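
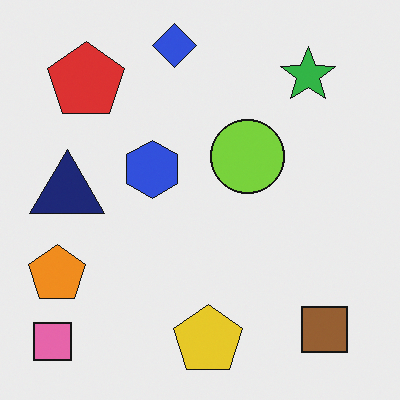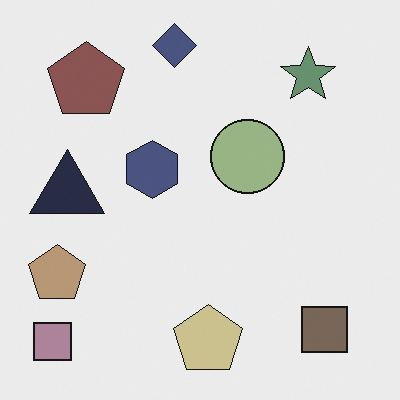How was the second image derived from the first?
Made much more muted (saturation change).

All colors are more muted and greyish — a global saturation change.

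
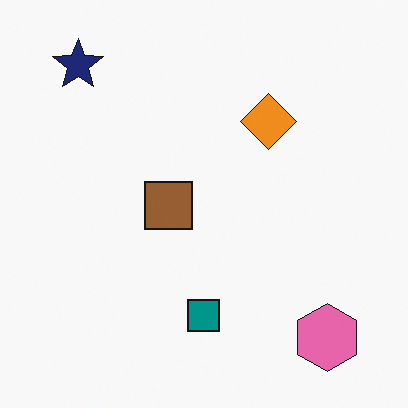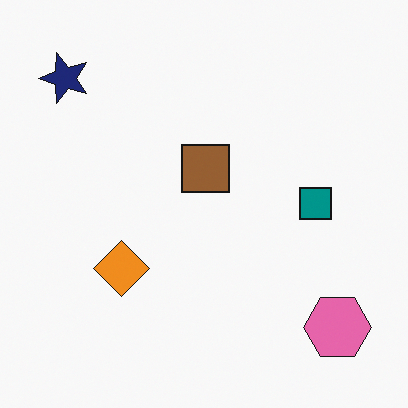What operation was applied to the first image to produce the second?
The image was transposed (reflected across the top-left ↔ bottom-right diagonal).

Shapes have swapped their row and column positions — what was in the top-right is now in the bottom-left — a diagonal reflection.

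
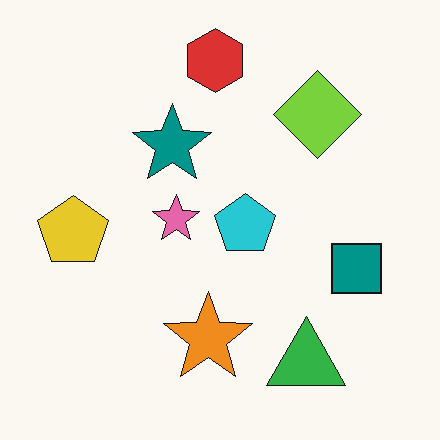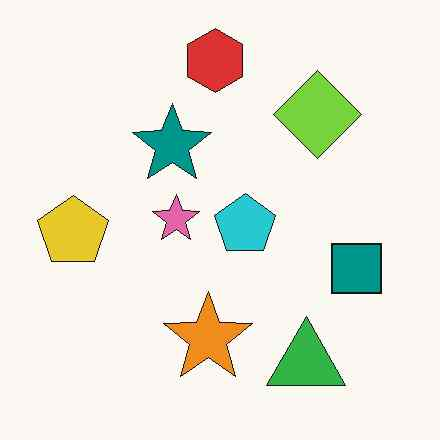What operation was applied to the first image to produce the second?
The image was JPEG-compressed with visible artifacts.

Blocky 8×8 compression artifacts appear around shape edges and the flat background shows ringing — characteristic JPEG degradation.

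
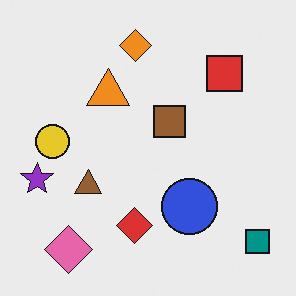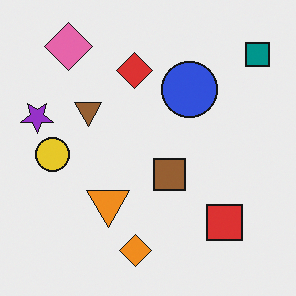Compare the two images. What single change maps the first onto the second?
The image was flipped vertically (top ↔ bottom).

The orange diamond is in the top of the first image and the bottom of the second — shapes on opposite sides of the horizontal midline have swapped in a mirror flip.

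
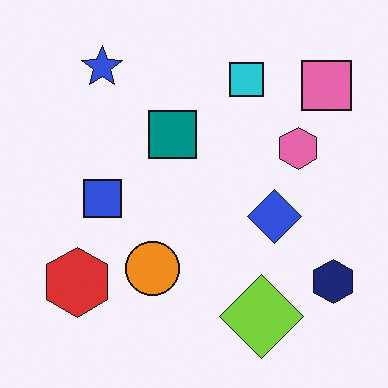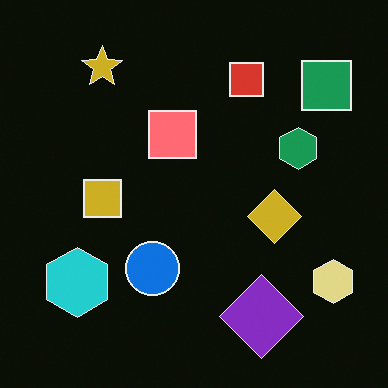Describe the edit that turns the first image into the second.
This is the original image color-inverted (negative).

The light background has become dark and every shape's color is its complement — a photographic negative.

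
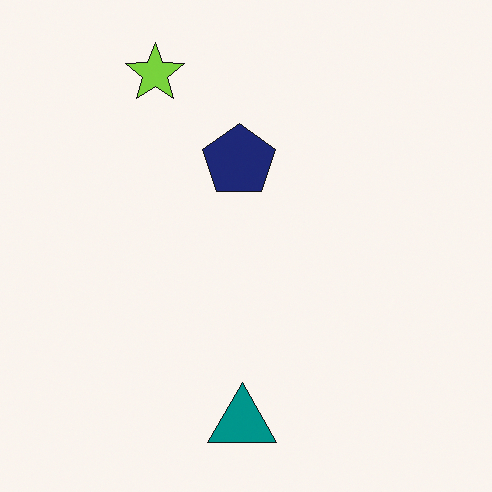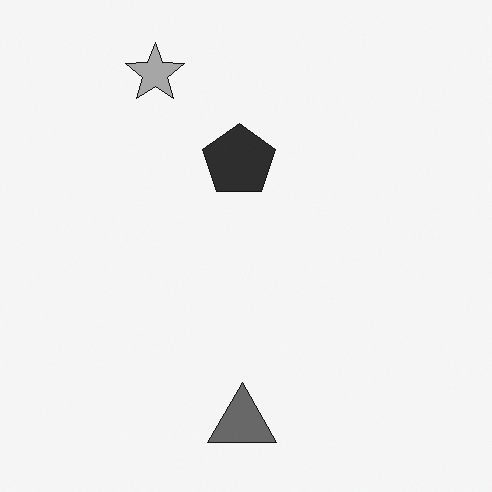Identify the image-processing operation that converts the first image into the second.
Converted to grayscale.

All color is removed — every shape is now a shade of grey.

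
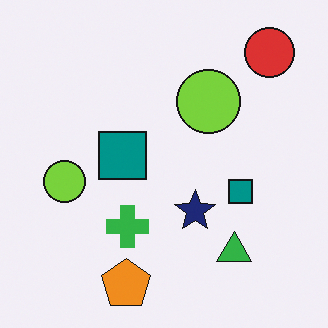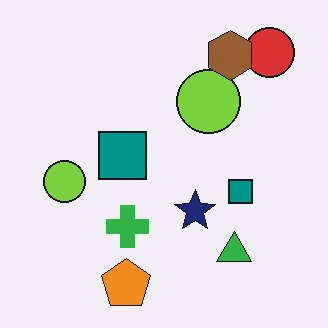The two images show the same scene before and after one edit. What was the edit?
The image was overlaid with an additional brown hexagon.

A brown hexagon appears in the second image that is absent from the first.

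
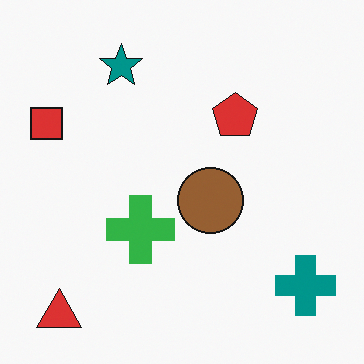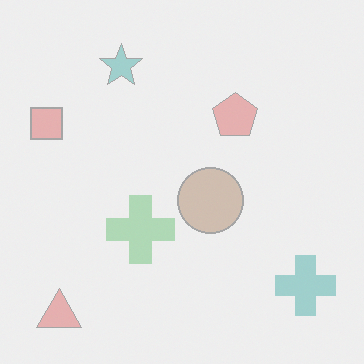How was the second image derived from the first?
It was given much lower contrast.

Tones are pushed toward mid-grey across the whole image — a global contrast change.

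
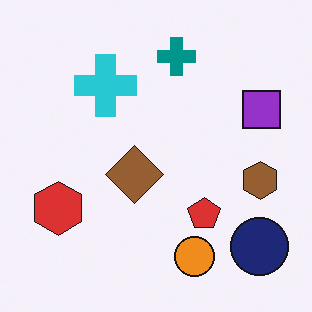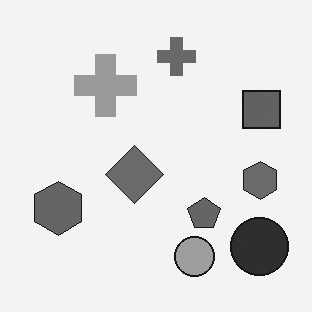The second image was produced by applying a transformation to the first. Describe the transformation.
The image was converted to grayscale.

All color is removed — every shape is now a shade of grey.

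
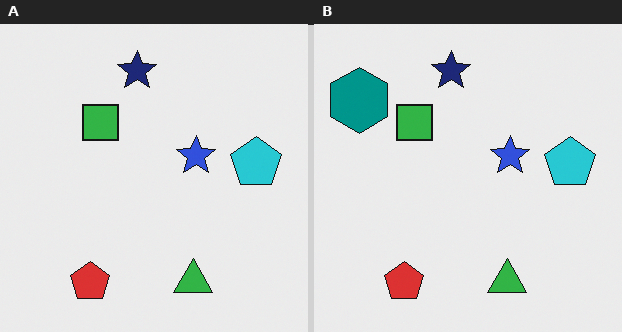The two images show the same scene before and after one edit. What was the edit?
This is the original image overlaid with an additional teal hexagon.

A teal hexagon appears in the right (B) image that is absent from the left (A).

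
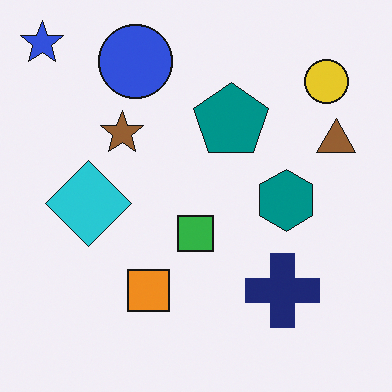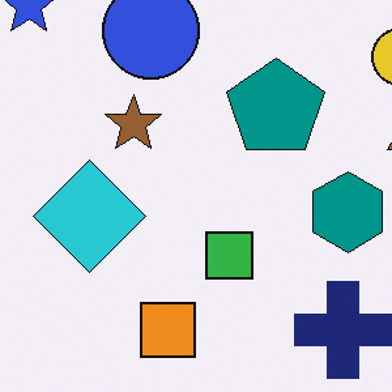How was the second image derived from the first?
This is the original image cropped slightly and scaled back up.

The visible shapes are larger and the field of view is narrower; shapes near the original edges may be partly or wholly outside the frame — a crop-and-rescale.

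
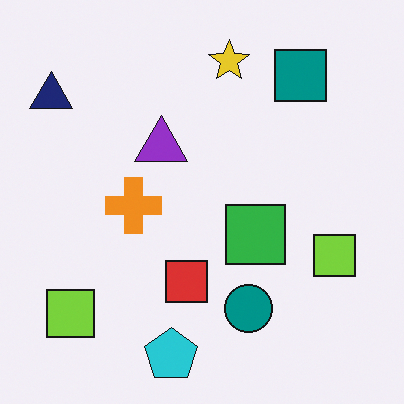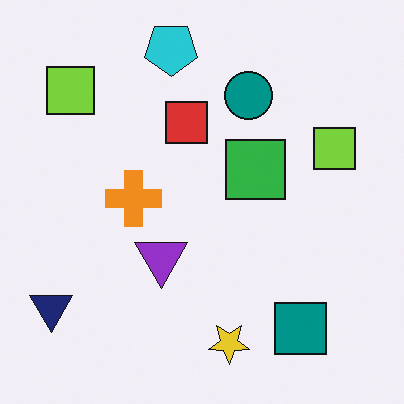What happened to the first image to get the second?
This is the original image flipped vertically (top ↔ bottom).

The cyan pentagon is in the bottom of the first image and the top of the second — shapes on opposite sides of the horizontal midline have swapped in a mirror flip.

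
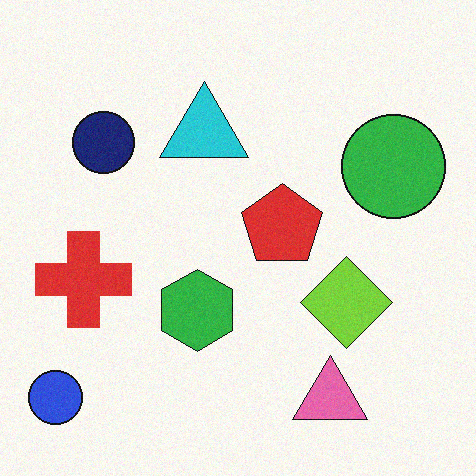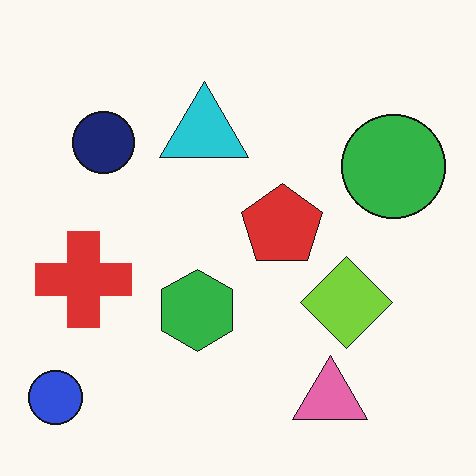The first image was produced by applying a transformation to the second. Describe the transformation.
Degraded with light additive noise.

Random speckle covers the whole image, including the flat background.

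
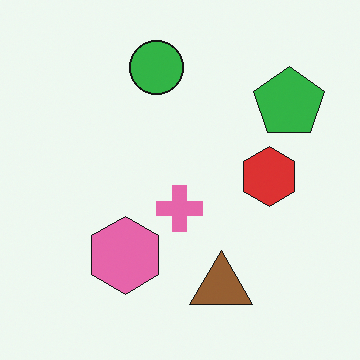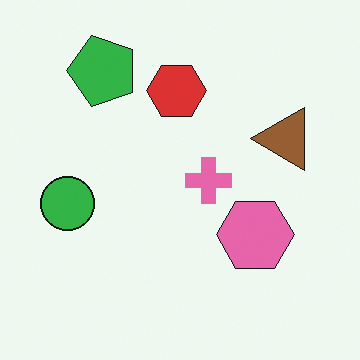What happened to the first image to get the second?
Rotated 90° counter-clockwise.

The green pentagon sits in the top-right of the first image and the top-left of the second — consistent with a whole-image 90° counter-clockwise rotation.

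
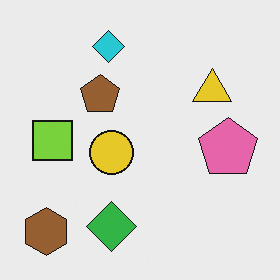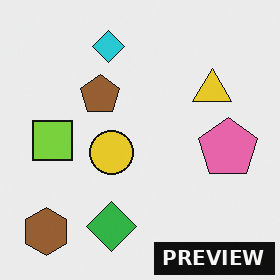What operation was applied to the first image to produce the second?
The second image is the first watermarked with the text "PREVIEW" in the lower-right corner.

A dark label reading "PREVIEW" appears in the lower-right corner.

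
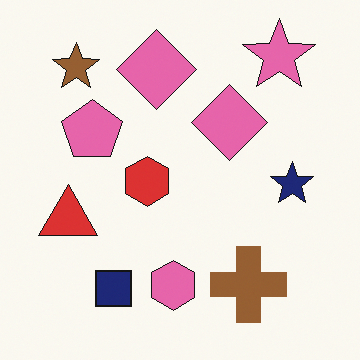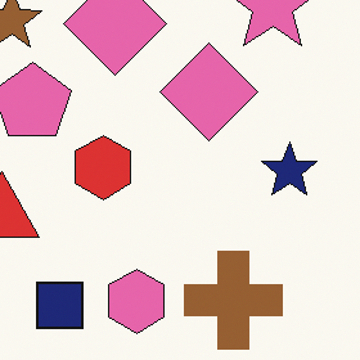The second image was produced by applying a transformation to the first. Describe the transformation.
The second image is the first cropped slightly and scaled back up.

The visible shapes are larger and the field of view is narrower; shapes near the original edges may be partly or wholly outside the frame — a crop-and-rescale.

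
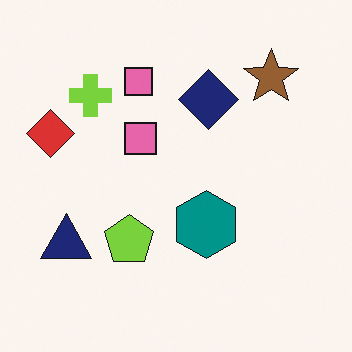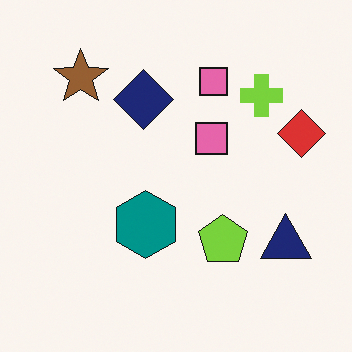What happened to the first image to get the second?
The image was flipped horizontally (left ↔ right).

The red diamond is in the left of the first image and the right of the second — shapes on opposite sides of the vertical midline have swapped in a mirror flip.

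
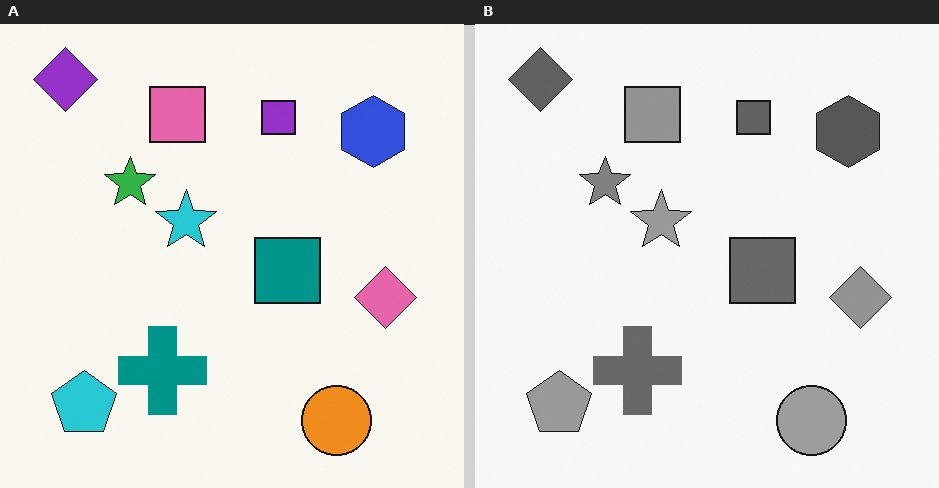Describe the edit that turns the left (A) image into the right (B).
The image was converted to grayscale.

All color is removed — every shape is now a shade of grey.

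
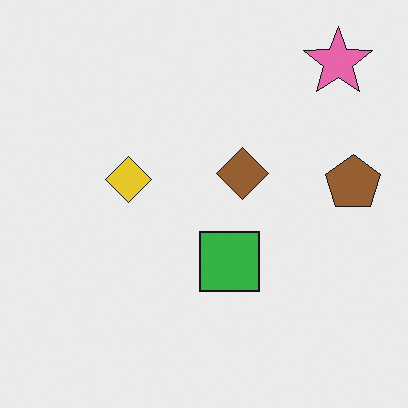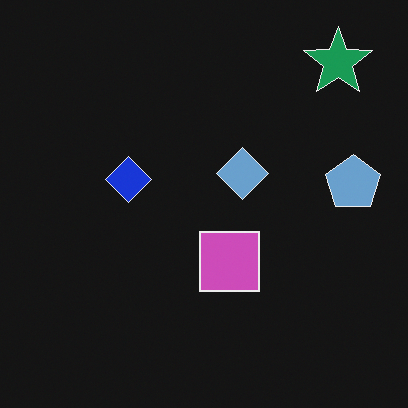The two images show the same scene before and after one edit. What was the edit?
Color-inverted (negative).

The light background has become dark and every shape's color is its complement — a photographic negative.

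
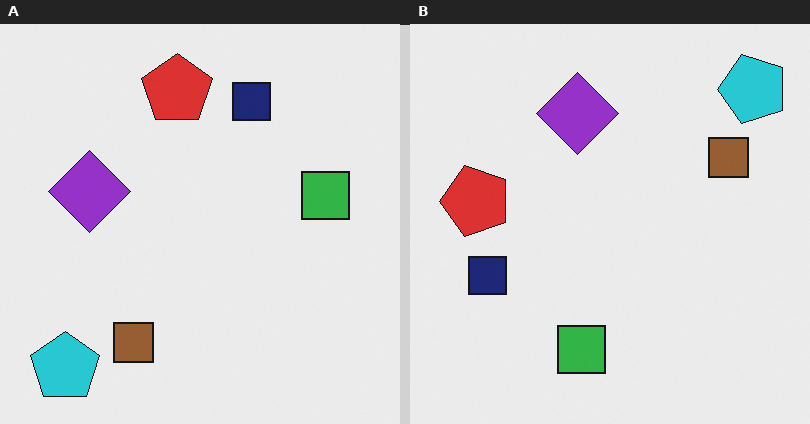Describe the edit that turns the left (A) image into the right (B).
Transposed (reflected across the top-left ↔ bottom-right diagonal).

Shapes have swapped their row and column positions — what was in the top-right is now in the bottom-left — a diagonal reflection.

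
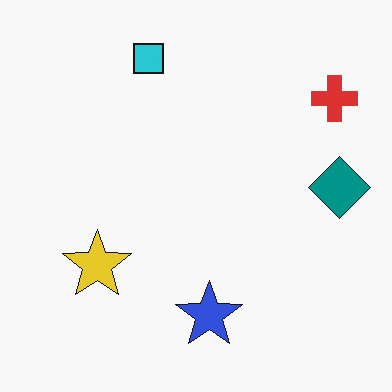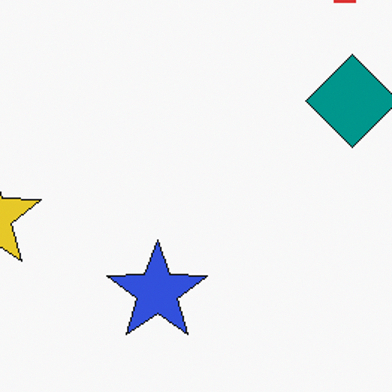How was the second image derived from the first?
This is the original image cropped slightly and scaled back up.

The visible shapes are larger and the field of view is narrower; shapes near the original edges may be partly or wholly outside the frame — a crop-and-rescale.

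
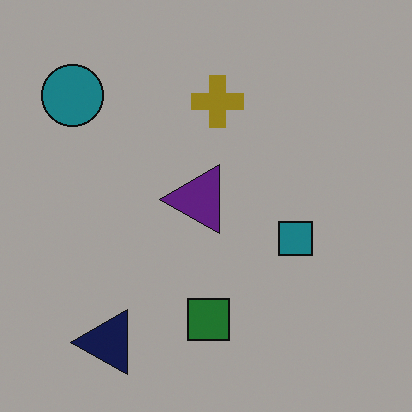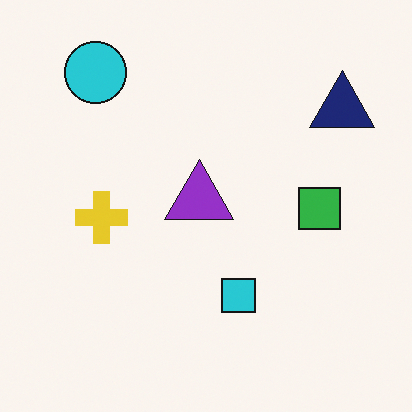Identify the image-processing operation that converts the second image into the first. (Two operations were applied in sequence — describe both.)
The transformation is: transposed (reflected across the top-left ↔ bottom-right diagonal), then darkened a lot.

Shapes have swapped their row and column positions — what was in the top-right is now in the bottom-left — a diagonal reflection. Every pixel — background and shapes alike — is uniformly darkened.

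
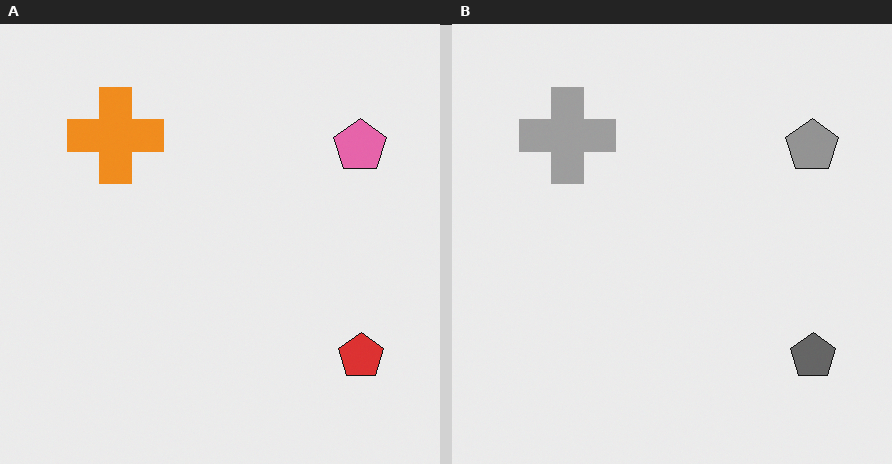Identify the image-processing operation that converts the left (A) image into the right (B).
Converted to grayscale.

All color is removed — every shape is now a shade of grey.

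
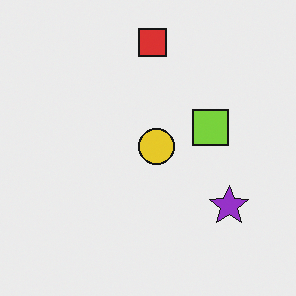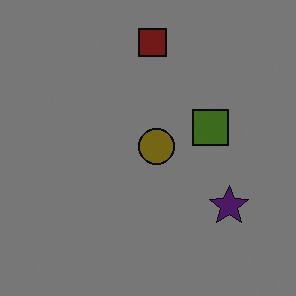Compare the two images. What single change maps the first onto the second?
The second image is the first darkened a lot.

Every pixel — background and shapes alike — is uniformly darkened.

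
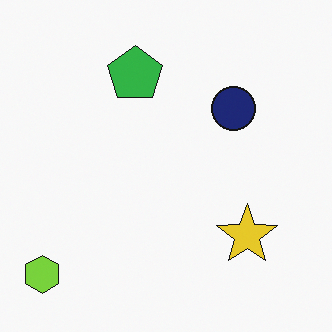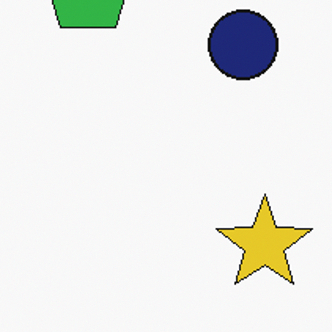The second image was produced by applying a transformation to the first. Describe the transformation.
Cropped to a modestly smaller region and rescaled.

The visible shapes are larger and the field of view is narrower; shapes near the original edges may be partly or wholly outside the frame — a crop-and-rescale.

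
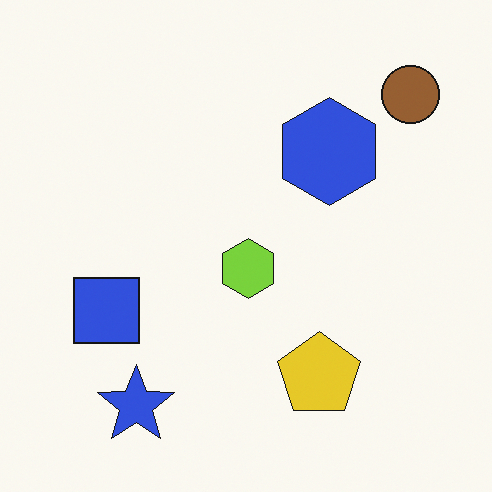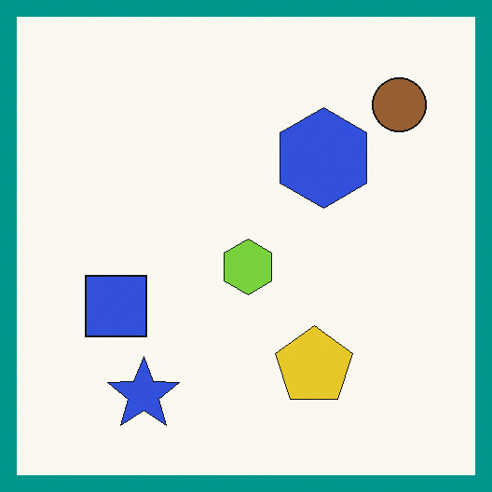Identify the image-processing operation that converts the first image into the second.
The second image is the first framed with a teal border.

A solid teal frame runs around the edge of the second image, with the content slightly shrunk inside it.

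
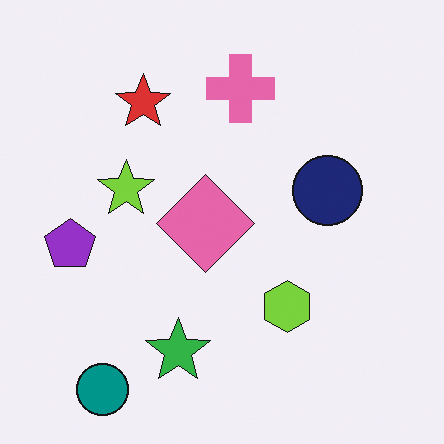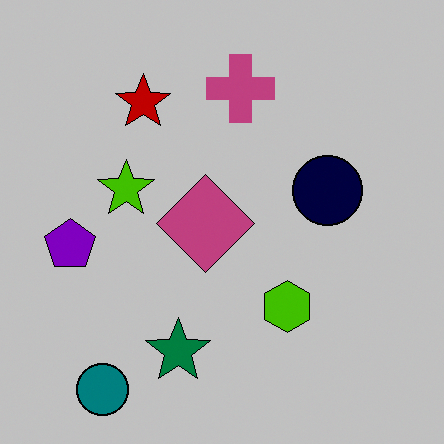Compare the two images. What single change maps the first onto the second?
The transformation is: heavily posterized to just a handful of flat colors.

Each flat color has snapped to a coarser quantized level — most visibly, the near-white background has dropped to a flat grey.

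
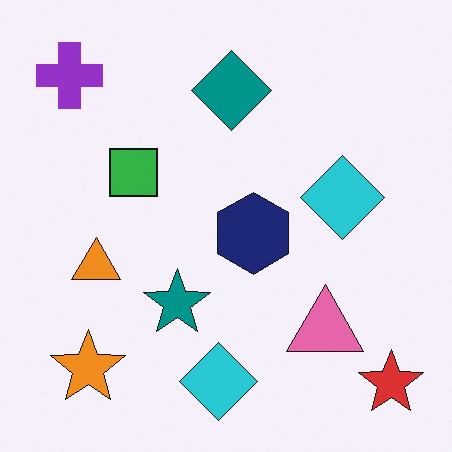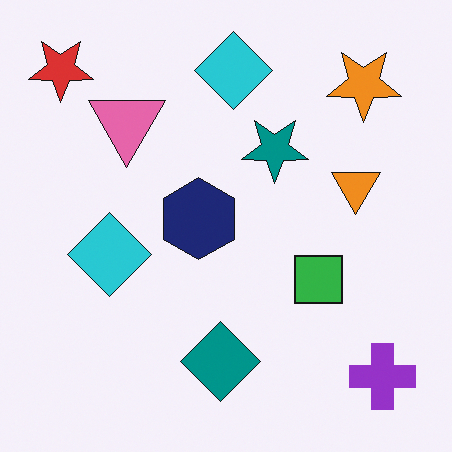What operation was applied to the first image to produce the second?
Rotated 180°.

The red star sits in the bottom-right of the first image and the top-left of the second — consistent with a whole-image 180° rotation.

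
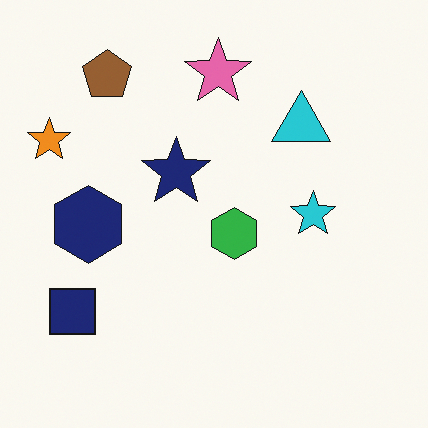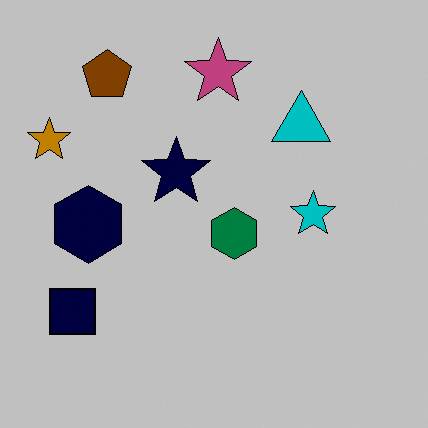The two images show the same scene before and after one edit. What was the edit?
It was heavily posterized to just a handful of flat colors.

Each flat color has snapped to a coarser quantized level — most visibly, the near-white background has dropped to a flat grey.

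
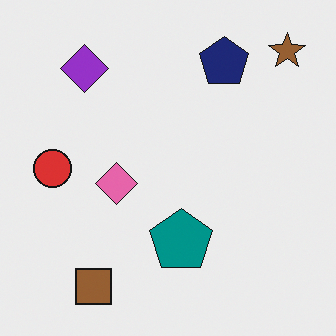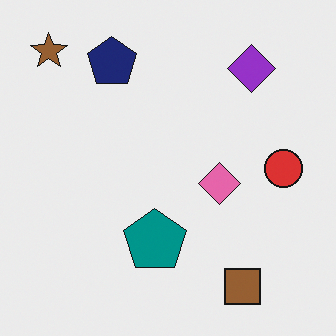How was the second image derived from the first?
The second image is the first flipped horizontally (left ↔ right).

The brown star is in the top-right of the first image and the top-left of the second — shapes on opposite sides of the vertical midline have swapped in a mirror flip.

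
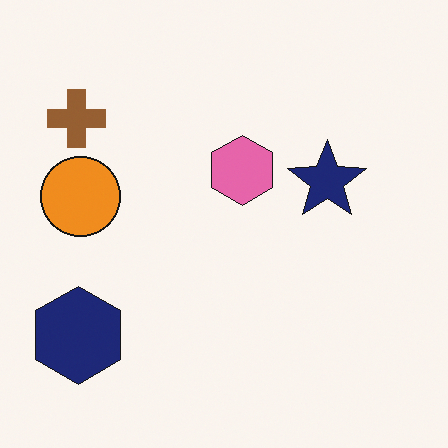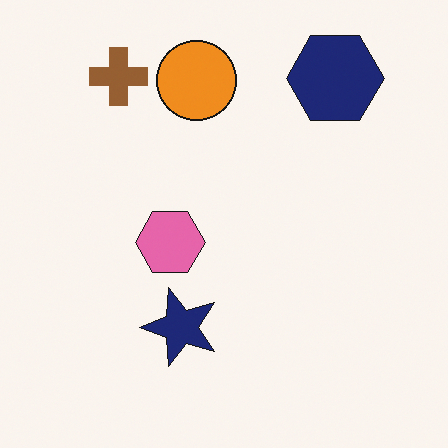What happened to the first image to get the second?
The image was transposed (reflected across the top-left ↔ bottom-right diagonal).

Shapes have swapped their row and column positions — what was in the top-right is now in the bottom-left — a diagonal reflection.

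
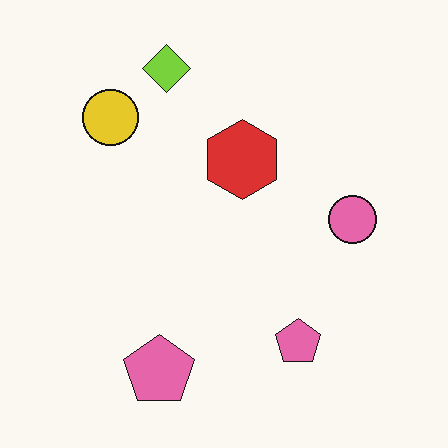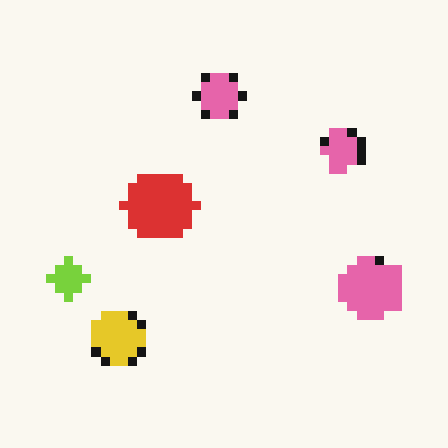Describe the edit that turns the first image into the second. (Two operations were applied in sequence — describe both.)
The image was rotated 90° counter-clockwise, then heavily pixelated into large blocks.

The lime diamond sits in the top of the first image and the left of the second — consistent with a whole-image 90° counter-clockwise rotation. Shapes are reduced to large square blocks; fine edges and outlines are lost — a downscale-then-upscale (mosaic) effect.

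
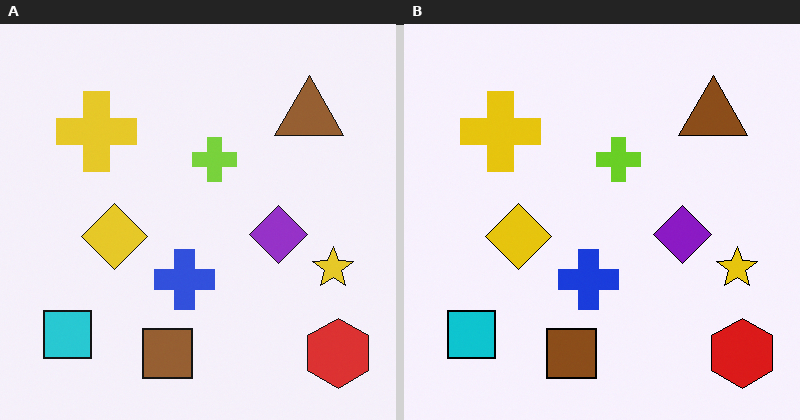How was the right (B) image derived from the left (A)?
It was given slightly increased contrast.

Tones are pushed away from mid-grey across the whole image — a global contrast change.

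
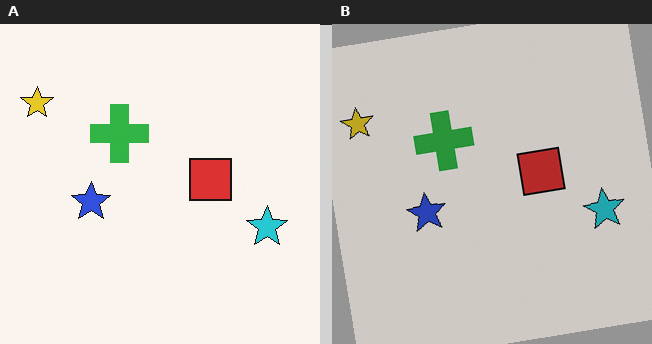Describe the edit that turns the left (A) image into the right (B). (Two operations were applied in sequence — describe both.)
The right (B) image is the left (A) rotated counter-clockwise by a few degrees, then slightly darkened.

Every shape is tilted by the same angle and the image corners show triangular fill wedges — a whole-image rotation by a non-right angle. Every pixel — background and shapes alike — is uniformly darkened.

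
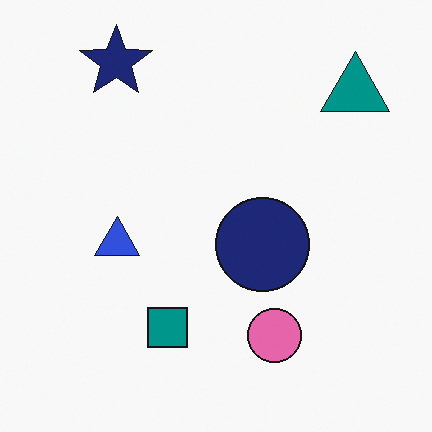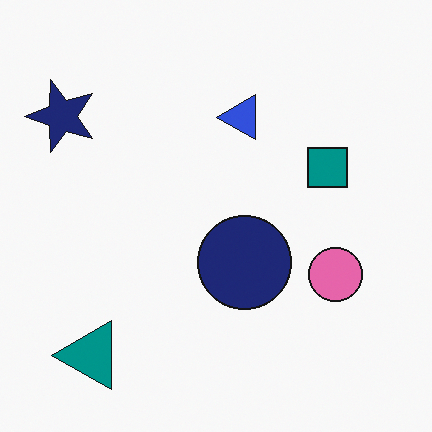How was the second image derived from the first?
The image was transposed (reflected across the top-left ↔ bottom-right diagonal).

Shapes have swapped their row and column positions — what was in the top-right is now in the bottom-left — a diagonal reflection.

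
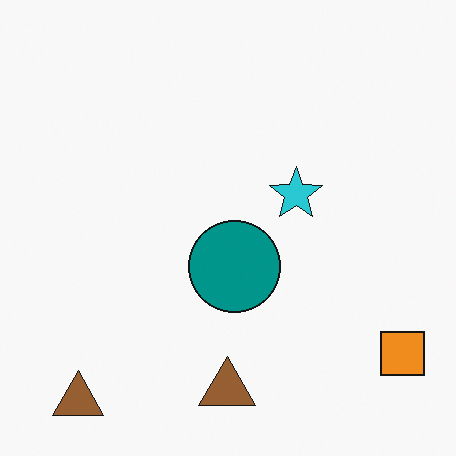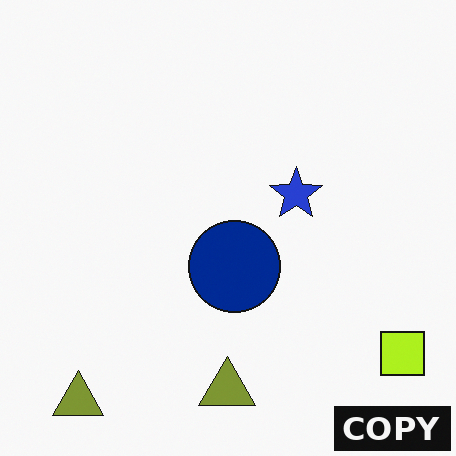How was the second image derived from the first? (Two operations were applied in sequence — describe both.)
This is the original image hue-shifted slightly, then watermarked with the text "COPY" in the lower-right corner.

Every shape's color has rotated by the same amount around the hue wheel — a uniform hue shift. A dark label reading "COPY" appears in the lower-right corner.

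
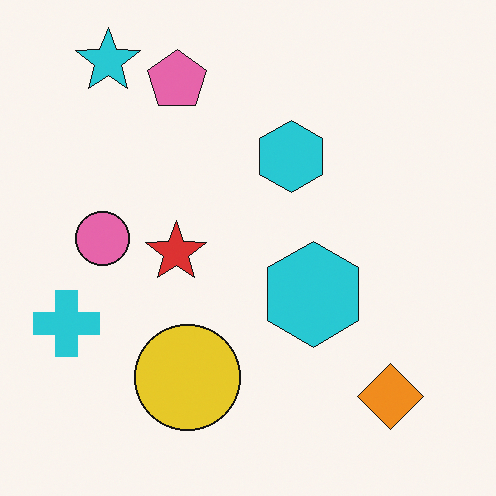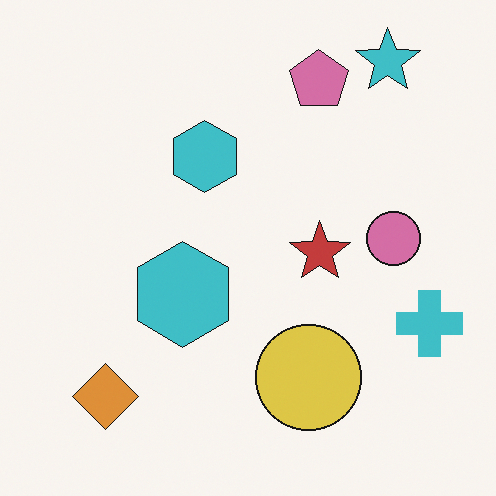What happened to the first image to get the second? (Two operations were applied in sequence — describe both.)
It was slightly desaturated, then flipped horizontally (left ↔ right).

All colors are more muted and greyish — a global saturation change. The cyan cross is in the left of the first image and the right of the second — shapes on opposite sides of the vertical midline have swapped in a mirror flip.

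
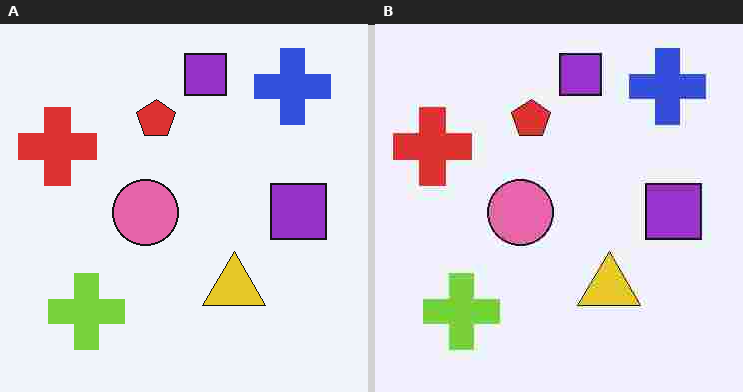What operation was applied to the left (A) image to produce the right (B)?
This is the original image degraded with heavy JPEG compression.

Blocky 8×8 compression artifacts appear around shape edges and the flat background shows ringing — characteristic JPEG degradation.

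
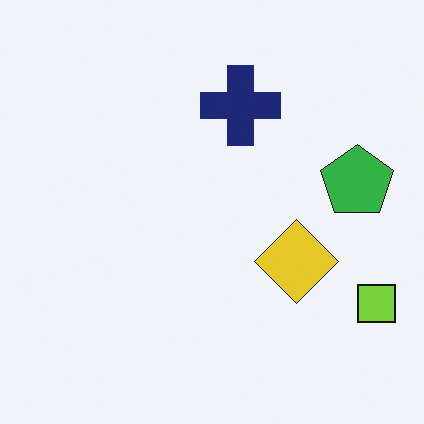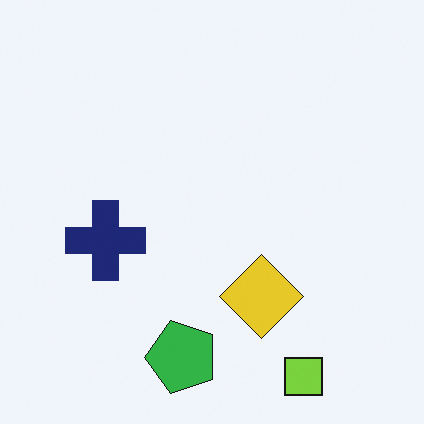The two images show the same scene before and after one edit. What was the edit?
The transformation is: transposed (reflected across the top-left ↔ bottom-right diagonal).

Shapes have swapped their row and column positions — what was in the top-right is now in the bottom-left — a diagonal reflection.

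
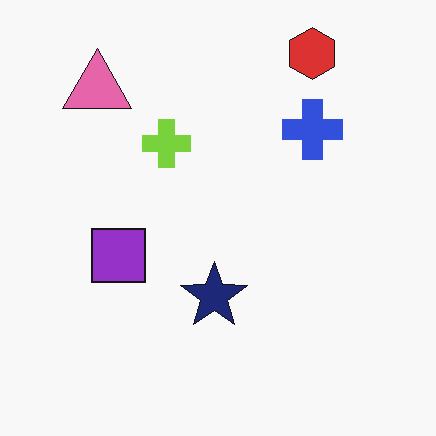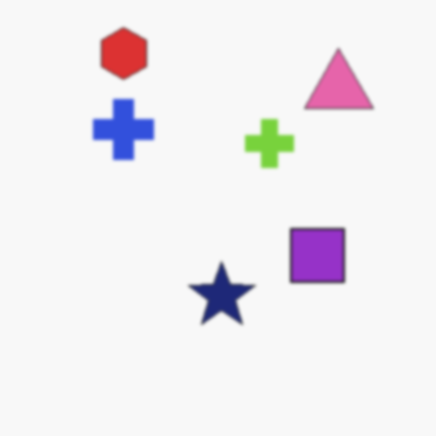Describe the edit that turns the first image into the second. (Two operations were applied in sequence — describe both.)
It was given a subtle gaussian blur, then flipped horizontally (left ↔ right).

Shape edges and outlines are uniformly softened across the whole image. The pink triangle is in the top-left of the first image and the top-right of the second — shapes on opposite sides of the vertical midline have swapped in a mirror flip.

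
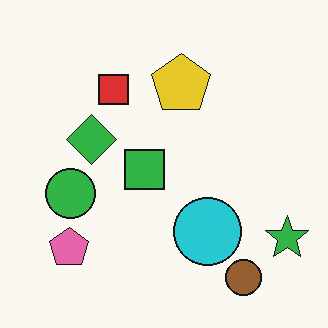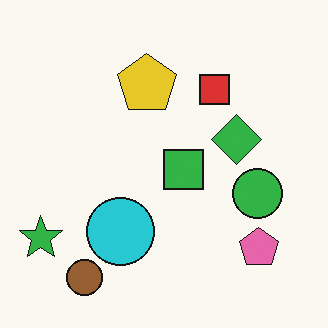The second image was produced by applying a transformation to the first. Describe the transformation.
The image was flipped horizontally (left ↔ right).

The green star is in the bottom-right of the first image and the bottom-left of the second — shapes on opposite sides of the vertical midline have swapped in a mirror flip.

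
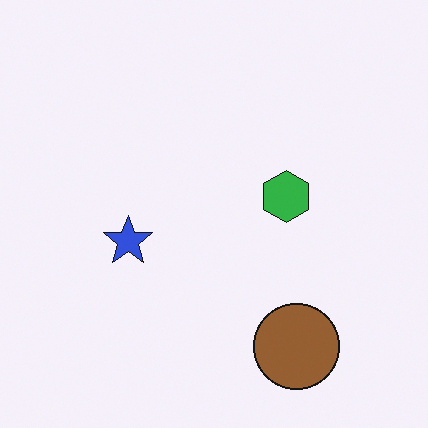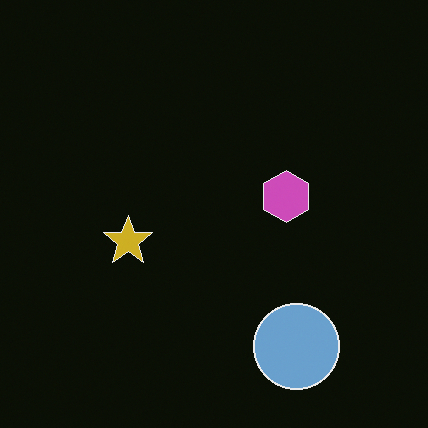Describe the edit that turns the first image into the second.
The image was color-inverted (negative).

The light background has become dark and every shape's color is its complement — a photographic negative.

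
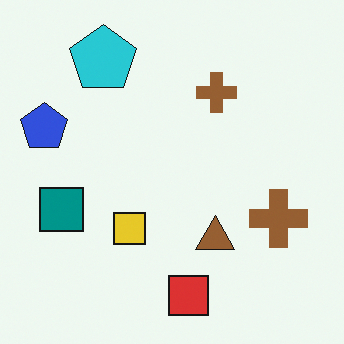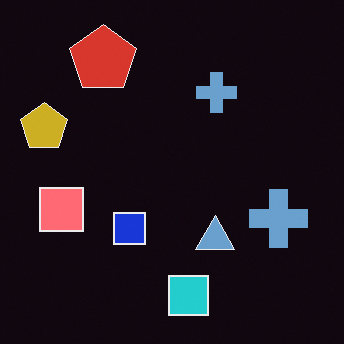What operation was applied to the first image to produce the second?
It was color-inverted (negative).

The light background has become dark and every shape's color is its complement — a photographic negative.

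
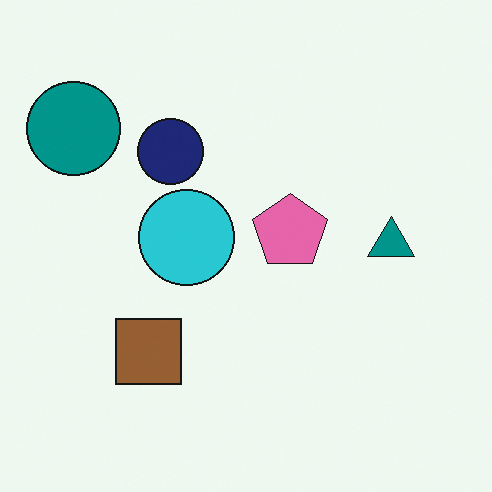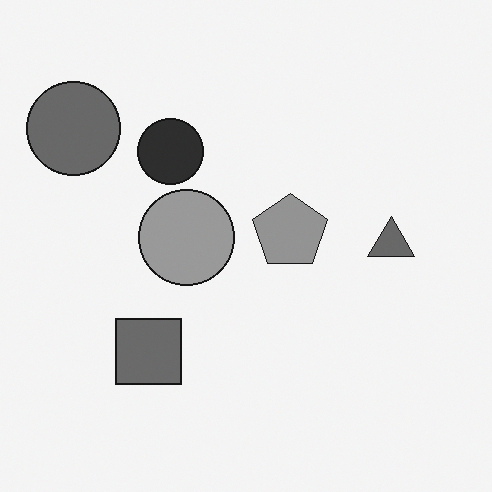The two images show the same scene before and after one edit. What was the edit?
Converted to grayscale.

All color is removed — every shape is now a shade of grey.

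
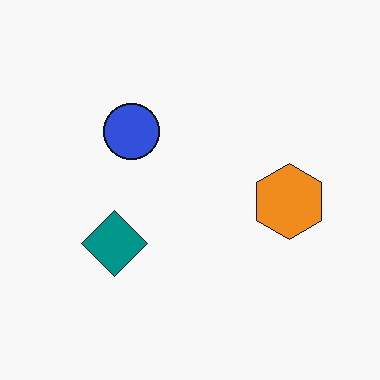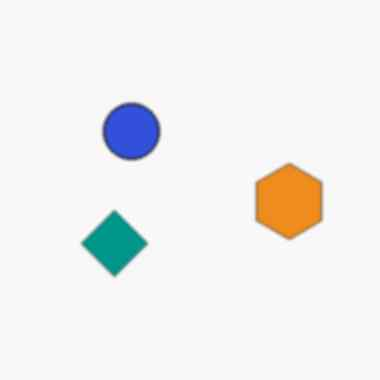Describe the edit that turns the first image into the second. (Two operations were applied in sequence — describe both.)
Given a subtle gaussian blur, then JPEG-compressed with visible artifacts.

Shape edges and outlines are uniformly softened across the whole image. Blocky 8×8 compression artifacts appear around shape edges and the flat background shows ringing — characteristic JPEG degradation.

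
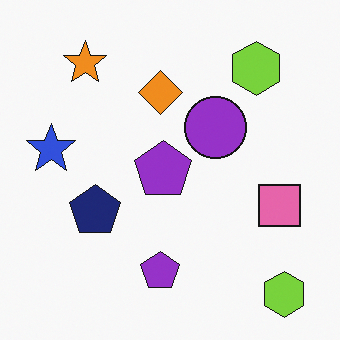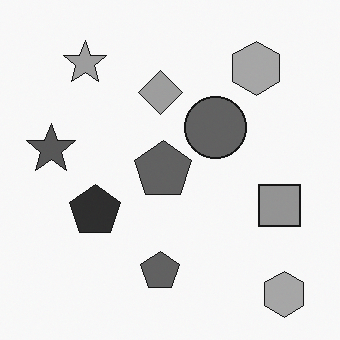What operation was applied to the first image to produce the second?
The image was converted to grayscale.

All color is removed — every shape is now a shade of grey.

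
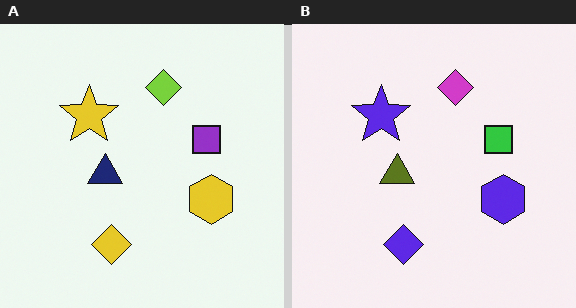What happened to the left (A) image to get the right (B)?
The image was hue-shifted through roughly half the color wheel.

Every shape's color has rotated by the same amount around the hue wheel — a uniform hue shift.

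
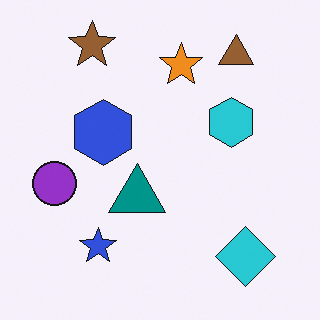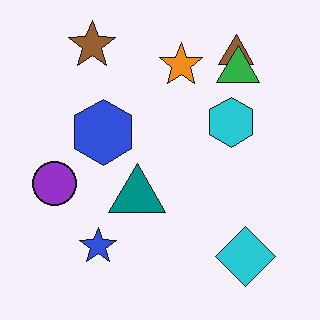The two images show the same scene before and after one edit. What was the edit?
The transformation is: overlaid with an additional green triangle.

A green triangle appears in the second image that is absent from the first.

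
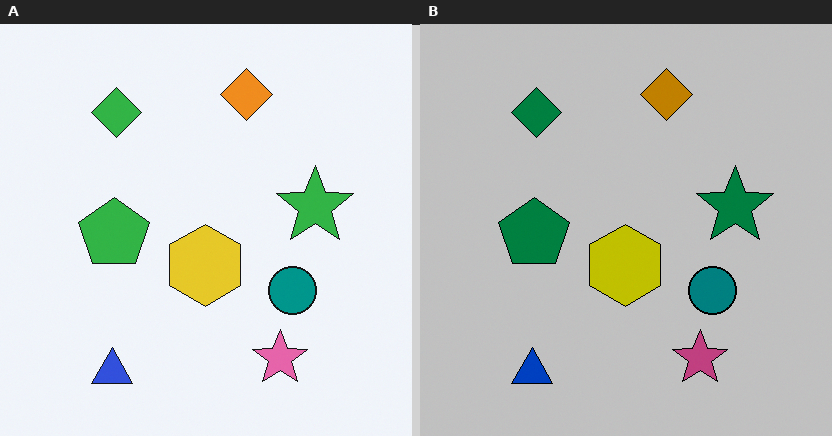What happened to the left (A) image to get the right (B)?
It was heavily posterized to just a handful of flat colors.

Each flat color has snapped to a coarser quantized level — most visibly, the near-white background has dropped to a flat grey.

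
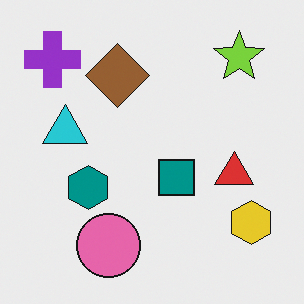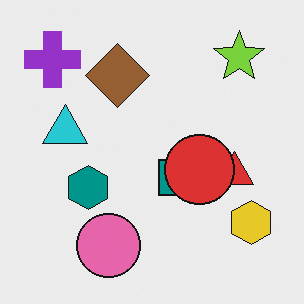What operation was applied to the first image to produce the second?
This is the original image overlaid with an additional red circle.

A red circle appears in the second image that is absent from the first.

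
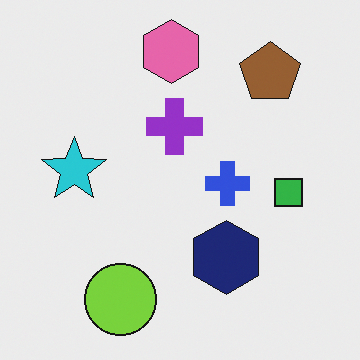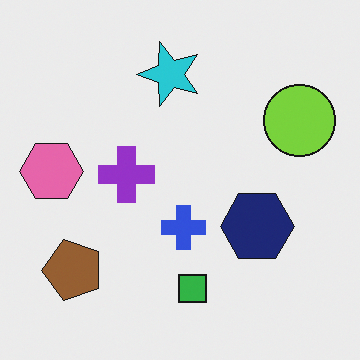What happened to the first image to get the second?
The image was transposed (reflected across the top-left ↔ bottom-right diagonal).

Shapes have swapped their row and column positions — what was in the top-right is now in the bottom-left — a diagonal reflection.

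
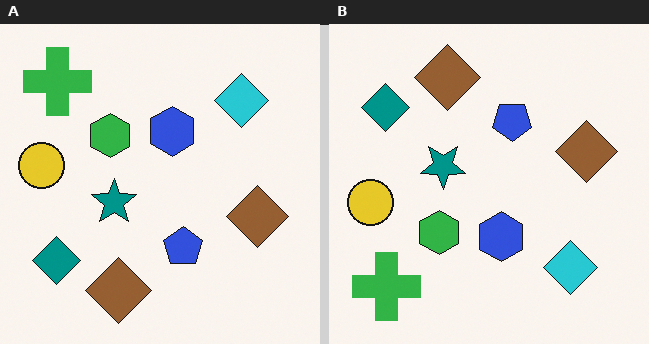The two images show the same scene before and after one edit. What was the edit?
It was flipped vertically (top ↔ bottom).

The green cross is in the top-left of the left (A) image and the bottom-left of the right (B) — shapes on opposite sides of the horizontal midline have swapped in a mirror flip.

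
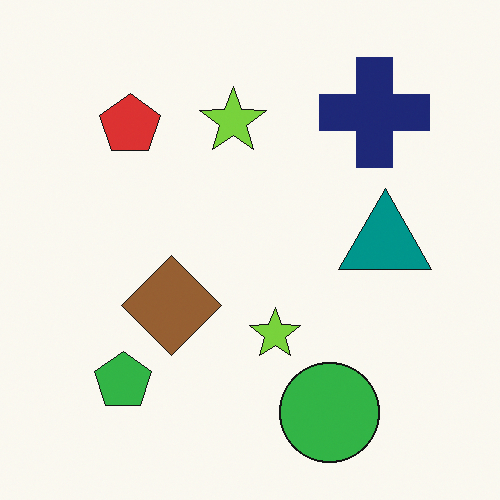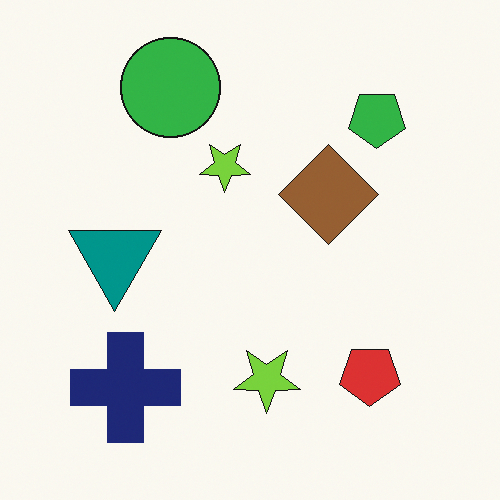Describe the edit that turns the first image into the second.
The second image is the first rotated 180°.

The navy cross sits in the top-right of the first image and the bottom-left of the second — consistent with a whole-image 180° rotation.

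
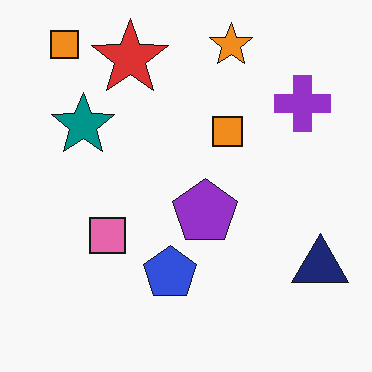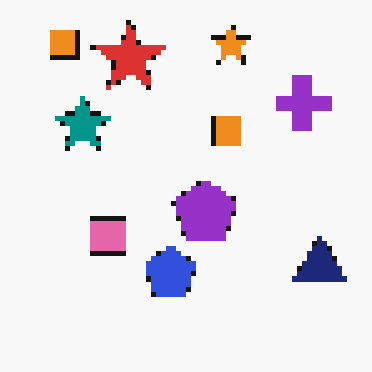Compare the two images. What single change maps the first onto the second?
The second image is the first lightly pixelated (a mild mosaic effect).

Shapes are reduced to large square blocks; fine edges and outlines are lost — a downscale-then-upscale (mosaic) effect.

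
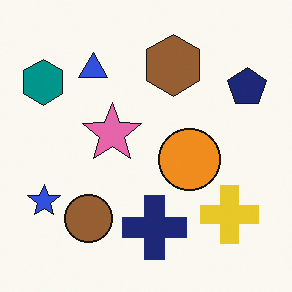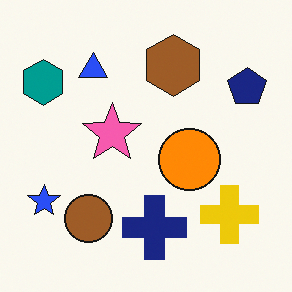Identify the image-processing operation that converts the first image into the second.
Slightly oversaturated.

All colors are more vivid — a global saturation change.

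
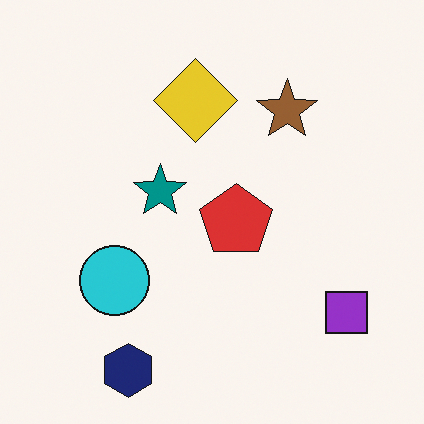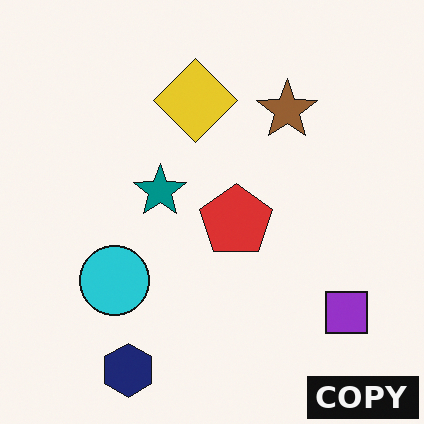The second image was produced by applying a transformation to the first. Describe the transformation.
Watermarked with the text "COPY" in the lower-right corner.

A dark label reading "COPY" appears in the lower-right corner.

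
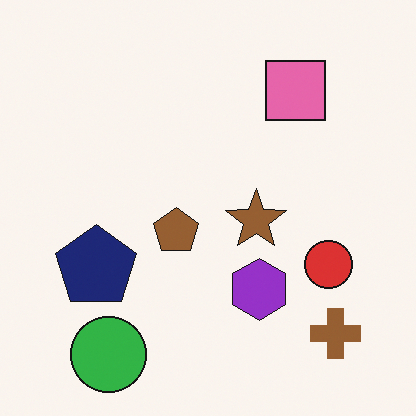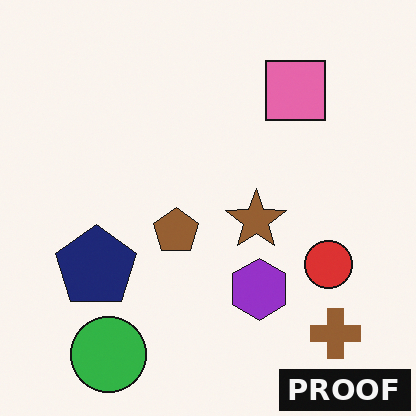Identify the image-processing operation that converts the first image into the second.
This is the original image watermarked with the text "PROOF" in the lower-right corner.

A dark label reading "PROOF" appears in the lower-right corner.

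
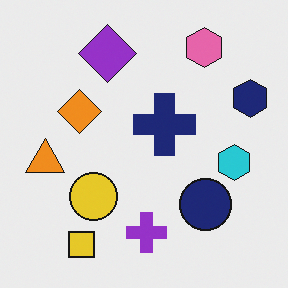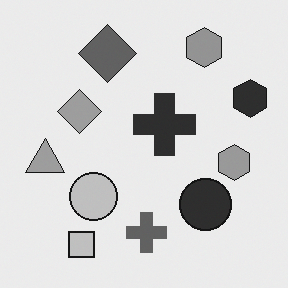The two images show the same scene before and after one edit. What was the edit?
The second image is the first converted to grayscale.

All color is removed — every shape is now a shade of grey.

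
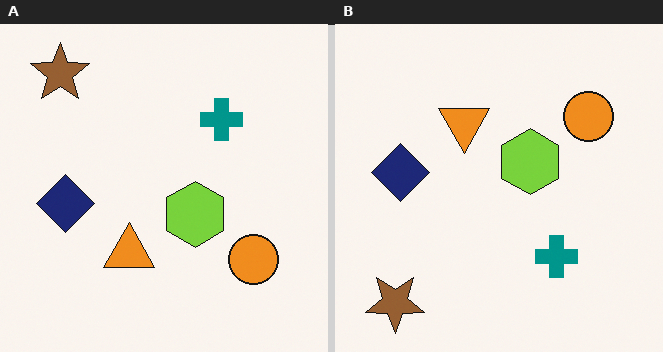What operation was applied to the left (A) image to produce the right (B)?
The right (B) image is the left (A) flipped vertically (top ↔ bottom).

The brown star is in the top-left of the left (A) image and the bottom-left of the right (B) — shapes on opposite sides of the horizontal midline have swapped in a mirror flip.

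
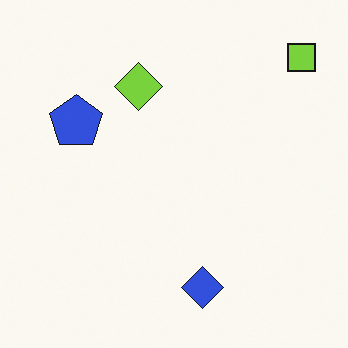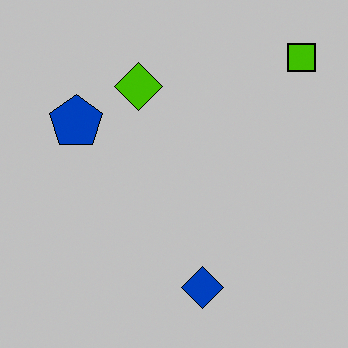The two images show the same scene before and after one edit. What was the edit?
The transformation is: aggressively posterized.

Each flat color has snapped to a coarser quantized level — most visibly, the near-white background has dropped to a flat grey.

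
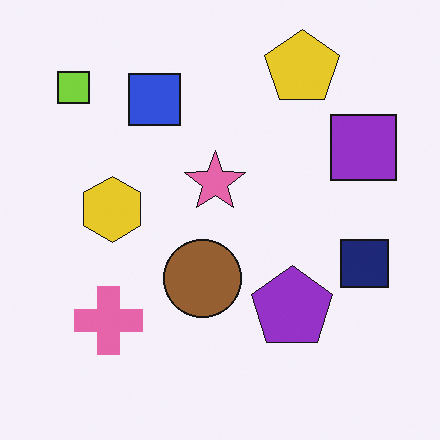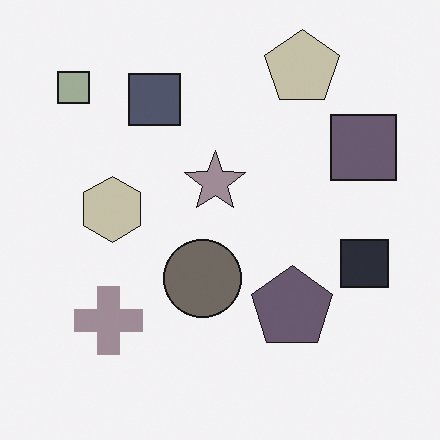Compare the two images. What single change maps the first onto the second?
Heavily desaturated.

All colors are more muted and greyish — a global saturation change.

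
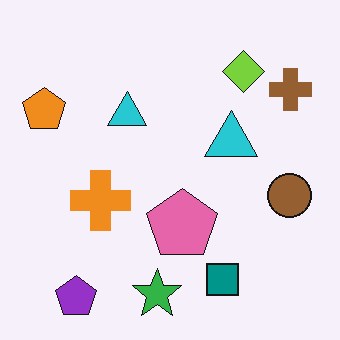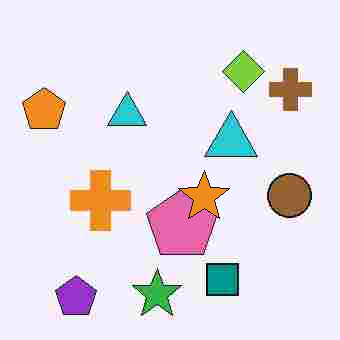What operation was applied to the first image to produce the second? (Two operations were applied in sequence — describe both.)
The image was degraded with heavy JPEG compression, then overlaid with an additional orange star.

Blocky 8×8 compression artifacts appear around shape edges and the flat background shows ringing — characteristic JPEG degradation. An orange star appears in the second image that is absent from the first.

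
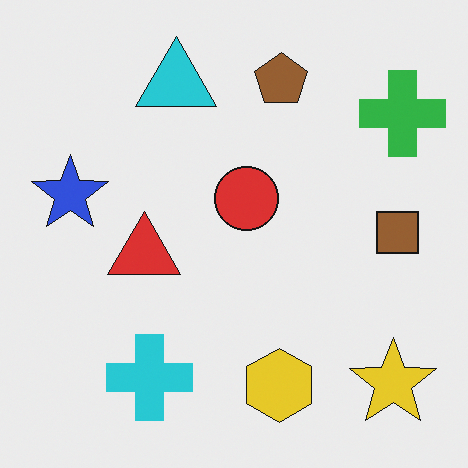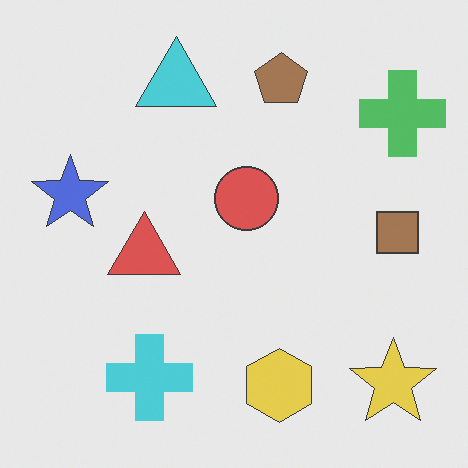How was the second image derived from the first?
It was given slightly reduced contrast.

Tones are pushed toward mid-grey across the whole image — a global contrast change.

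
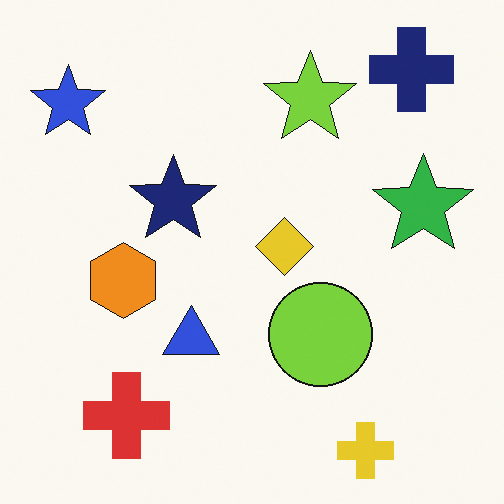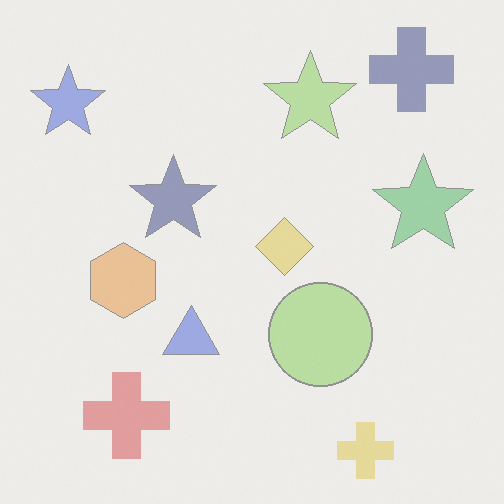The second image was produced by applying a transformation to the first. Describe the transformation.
Given much lower contrast.

Tones are pushed toward mid-grey across the whole image — a global contrast change.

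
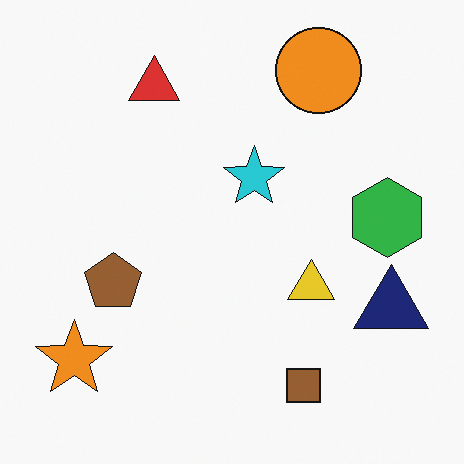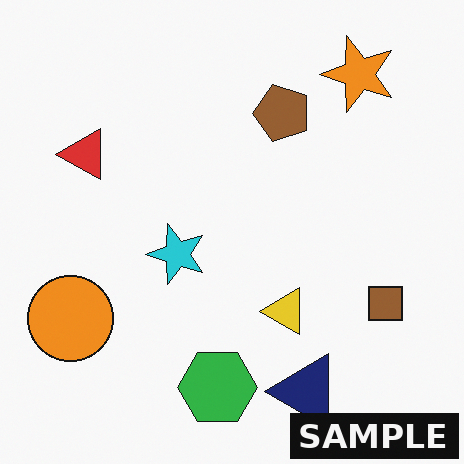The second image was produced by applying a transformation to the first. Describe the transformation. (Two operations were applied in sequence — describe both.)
The transformation is: transposed (reflected across the top-left ↔ bottom-right diagonal), then watermarked with the text "SAMPLE" in the lower-right corner.

Shapes have swapped their row and column positions — what was in the top-right is now in the bottom-left — a diagonal reflection. A dark label reading "SAMPLE" appears in the lower-right corner.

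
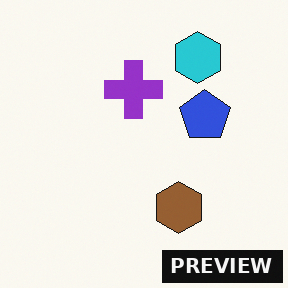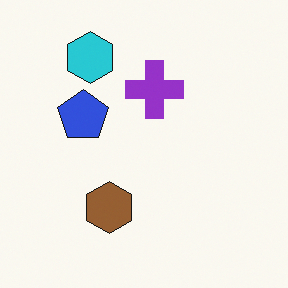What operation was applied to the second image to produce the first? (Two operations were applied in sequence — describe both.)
Flipped horizontally (left ↔ right), then watermarked with the text "PREVIEW" in the lower-right corner.

The blue pentagon is in the left of the second image and the right of the first — shapes on opposite sides of the vertical midline have swapped in a mirror flip. A dark label reading "PREVIEW" appears in the lower-right corner.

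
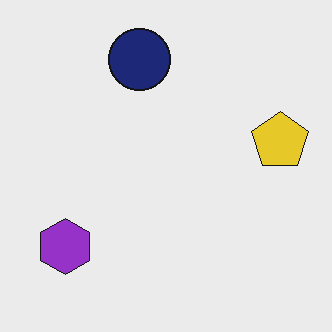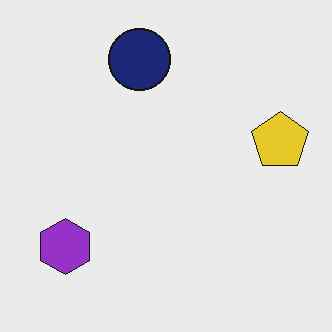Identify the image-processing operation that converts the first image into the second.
It was given moderate JPEG compression.

Blocky 8×8 compression artifacts appear around shape edges and the flat background shows ringing — characteristic JPEG degradation.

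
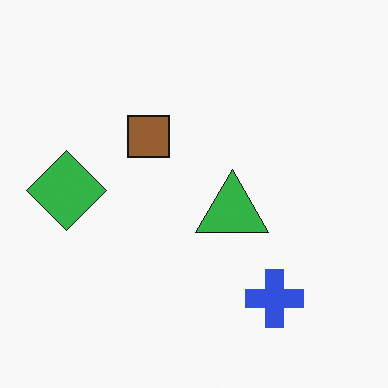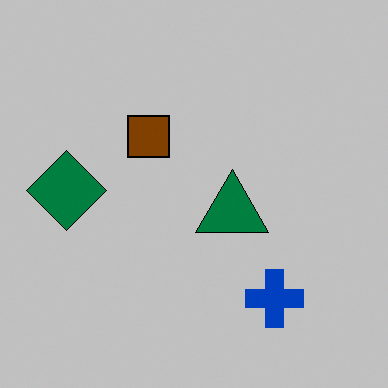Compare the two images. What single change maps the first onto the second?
The image was aggressively posterized.

Each flat color has snapped to a coarser quantized level — most visibly, the near-white background has dropped to a flat grey.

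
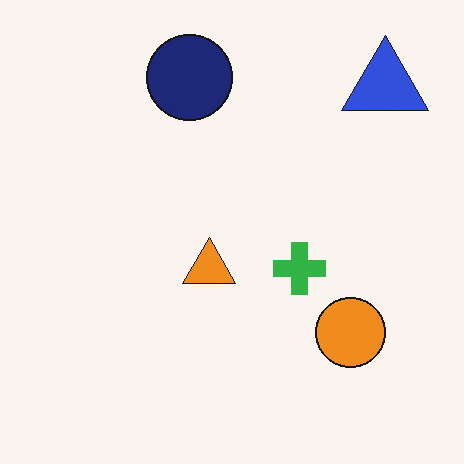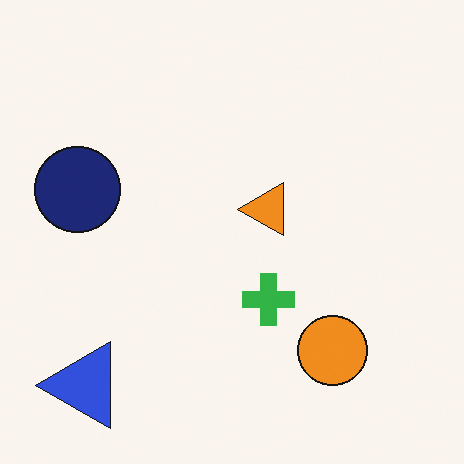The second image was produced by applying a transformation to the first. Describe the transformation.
Transposed (reflected across the top-left ↔ bottom-right diagonal).

Shapes have swapped their row and column positions — what was in the top-right is now in the bottom-left — a diagonal reflection.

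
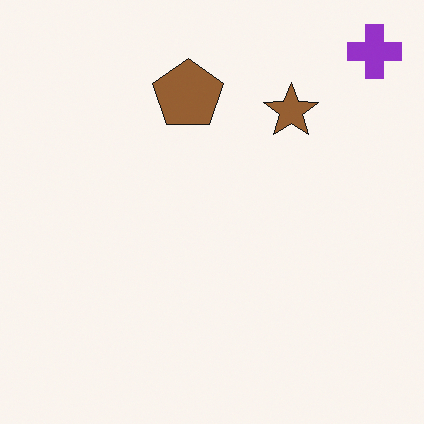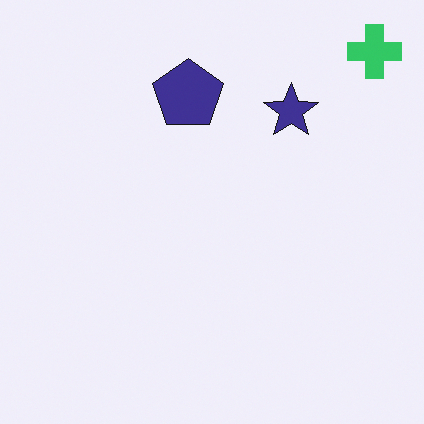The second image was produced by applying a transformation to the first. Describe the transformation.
Hue-shifted by a large amount.

Every shape's color has rotated by the same amount around the hue wheel — a uniform hue shift.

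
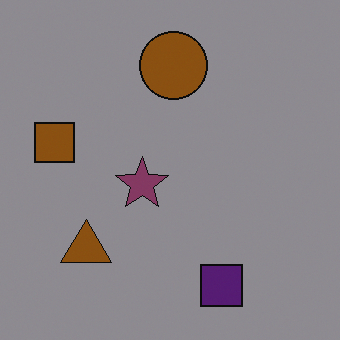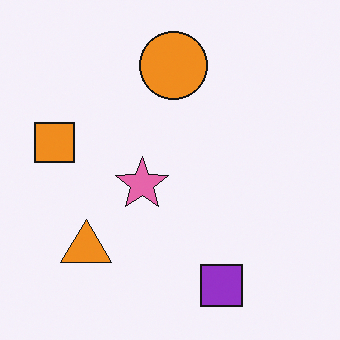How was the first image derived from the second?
It was substantially darkened.

Every pixel — background and shapes alike — is uniformly darkened.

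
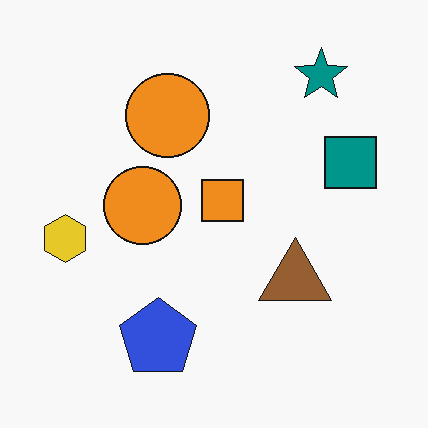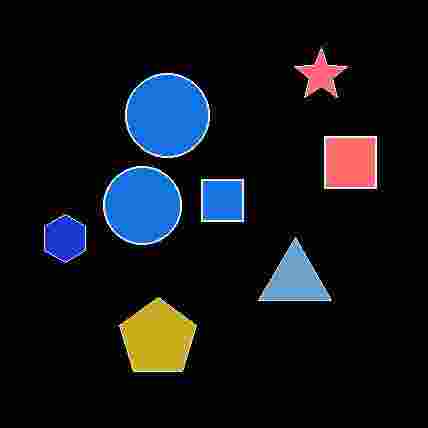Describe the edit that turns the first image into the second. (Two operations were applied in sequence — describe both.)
The second image is the first degraded with heavy JPEG compression, then color-inverted (negative).

Blocky 8×8 compression artifacts appear around shape edges and the flat background shows ringing — characteristic JPEG degradation. The light background has become dark and every shape's color is its complement — a photographic negative.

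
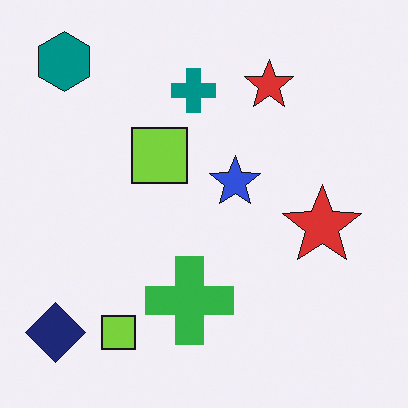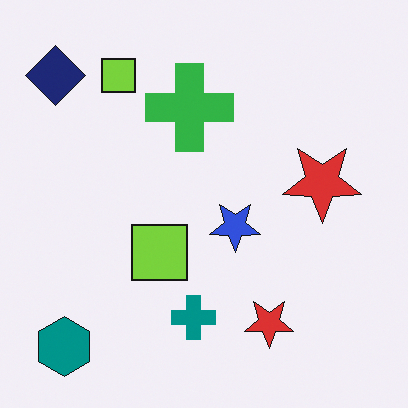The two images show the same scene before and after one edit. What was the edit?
The image was flipped vertically (top ↔ bottom).

The teal hexagon is in the top-left of the first image and the bottom-left of the second — shapes on opposite sides of the horizontal midline have swapped in a mirror flip.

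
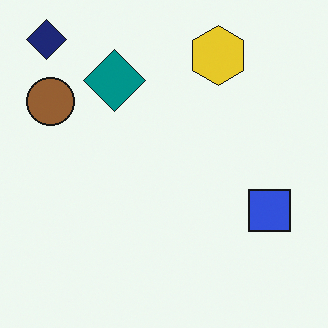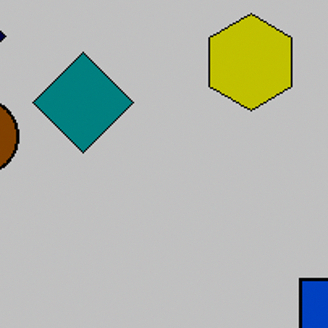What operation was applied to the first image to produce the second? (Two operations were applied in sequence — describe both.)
This is the original image heavily posterized to just a handful of flat colors, then cropped tightly and scaled back up.

Each flat color has snapped to a coarser quantized level — most visibly, the near-white background has dropped to a flat grey. The visible shapes are larger and the field of view is narrower; shapes near the original edges may be partly or wholly outside the frame — a crop-and-rescale.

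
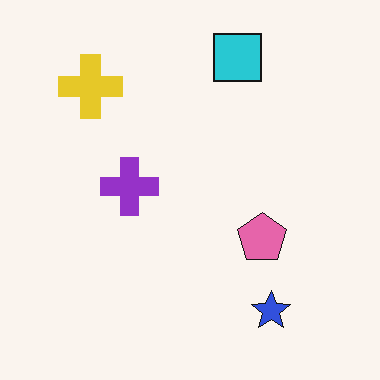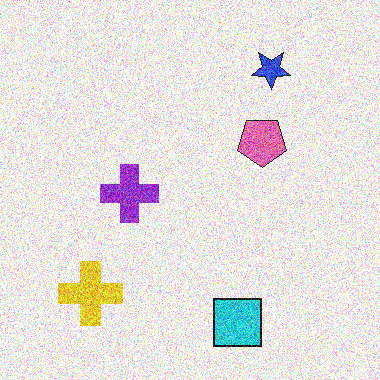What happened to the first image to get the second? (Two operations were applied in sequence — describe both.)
This is the original image degraded with a thick layer of grain, then flipped vertically (top ↔ bottom).

Random speckle covers the whole image, including the flat background. The cyan square is in the top of the first image and the bottom of the second — shapes on opposite sides of the horizontal midline have swapped in a mirror flip.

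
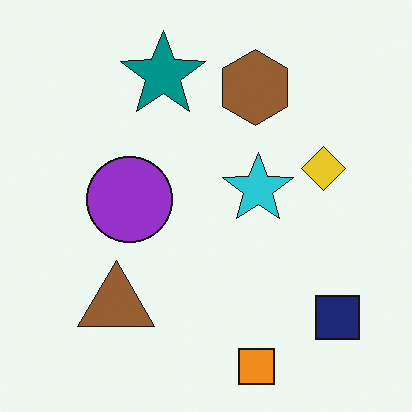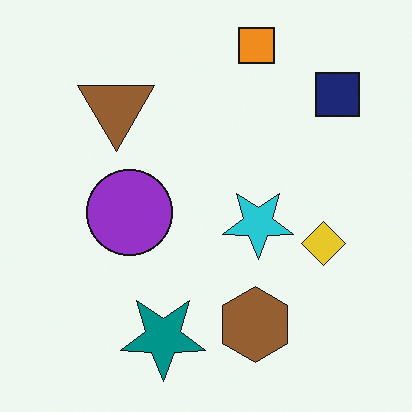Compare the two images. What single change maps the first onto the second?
This is the original image flipped vertically (top ↔ bottom).

The orange square is in the bottom of the first image and the top of the second — shapes on opposite sides of the horizontal midline have swapped in a mirror flip.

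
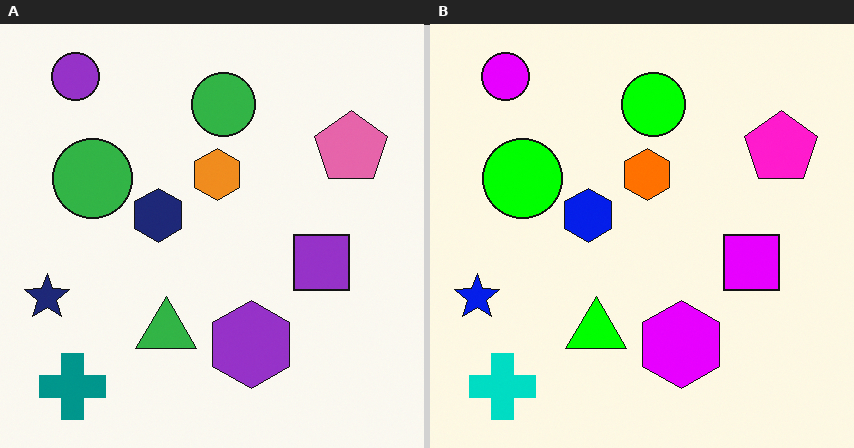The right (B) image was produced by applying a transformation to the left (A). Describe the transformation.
The transformation is: heavily oversaturated.

All colors are more vivid — a global saturation change.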